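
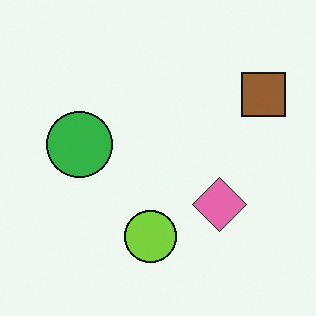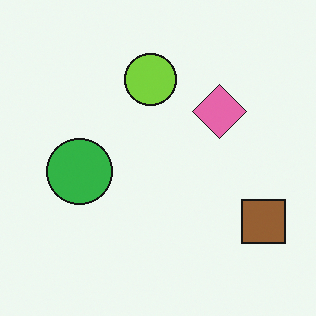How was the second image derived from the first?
Flipped vertically (top ↔ bottom).

The lime circle is in the bottom of the first image and the top of the second — shapes on opposite sides of the horizontal midline have swapped in a mirror flip.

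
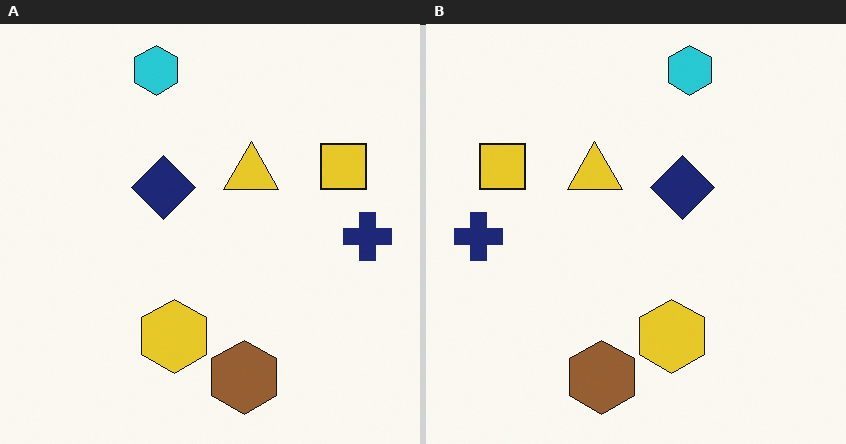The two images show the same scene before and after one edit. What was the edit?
Flipped horizontally (left ↔ right).

The navy cross is in the right of the left (A) image and the left of the right (B) — shapes on opposite sides of the vertical midline have swapped in a mirror flip.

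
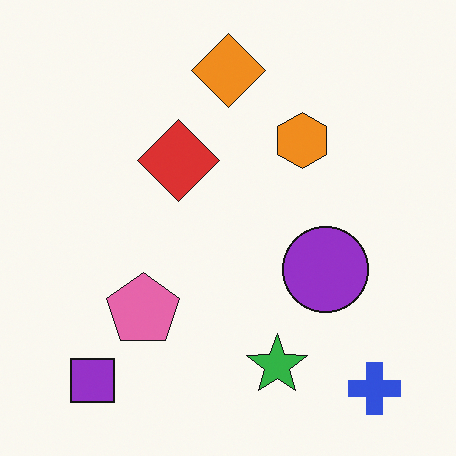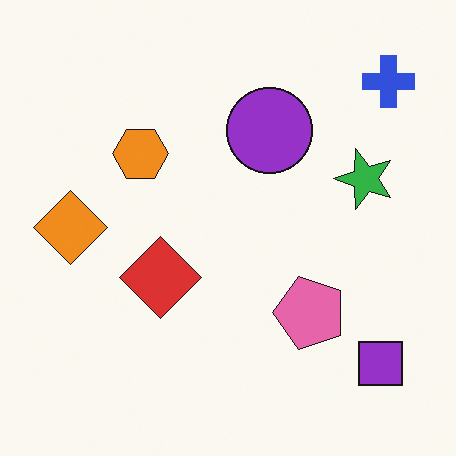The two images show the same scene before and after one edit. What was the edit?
The transformation is: rotated 90° counter-clockwise.

The blue cross sits in the bottom-right of the first image and the top-right of the second — consistent with a whole-image 90° counter-clockwise rotation.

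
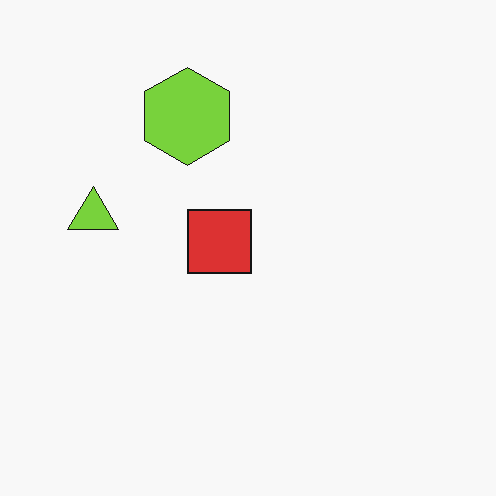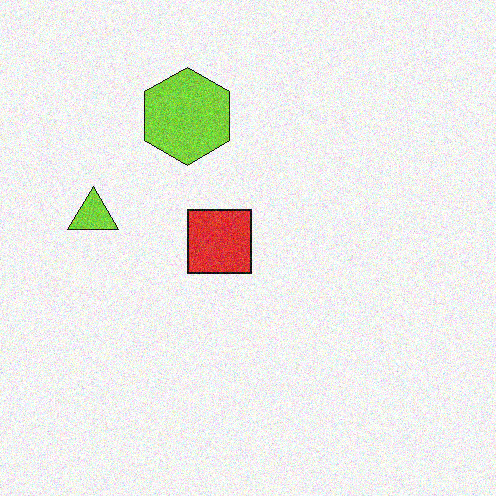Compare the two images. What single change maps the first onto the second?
The second image is the first degraded with visible gaussian noise.

Random speckle covers the whole image, including the flat background.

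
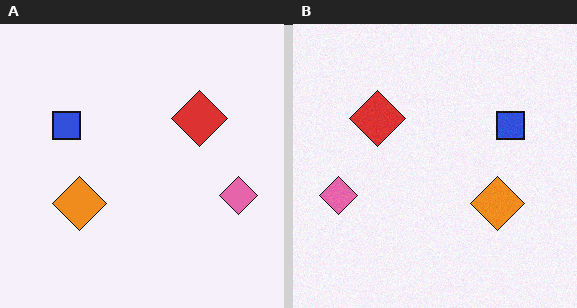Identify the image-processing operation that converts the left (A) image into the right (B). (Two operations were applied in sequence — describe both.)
The right (B) image is the left (A) flipped horizontally (left ↔ right), then degraded with subtle gaussian noise.

The pink diamond is in the right of the left (A) image and the left of the right (B) — shapes on opposite sides of the vertical midline have swapped in a mirror flip. Random speckle covers the whole image, including the flat background.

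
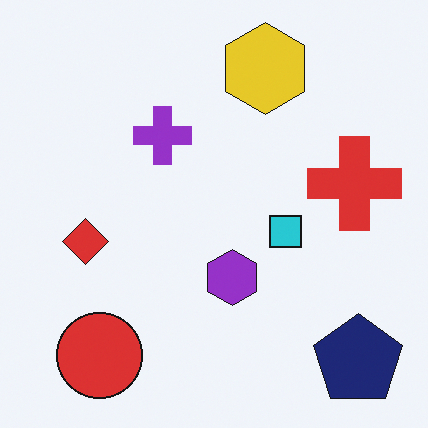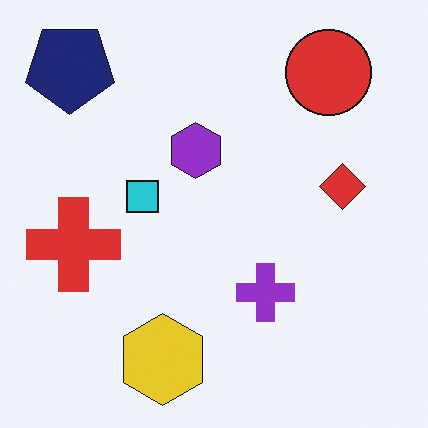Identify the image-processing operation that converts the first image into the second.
The image was rotated 180°.

The navy pentagon sits in the bottom-right of the first image and the top-left of the second — consistent with a whole-image 180° rotation.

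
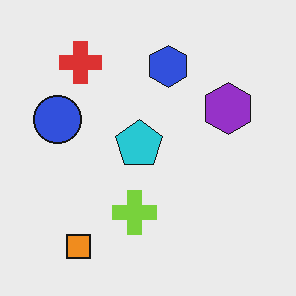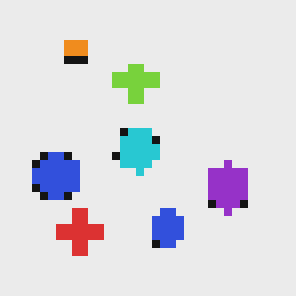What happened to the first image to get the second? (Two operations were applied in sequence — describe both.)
This is the original image flipped vertically (top ↔ bottom), then moderately pixelated.

The orange square is in the bottom-left of the first image and the top-left of the second — shapes on opposite sides of the horizontal midline have swapped in a mirror flip. Shapes are reduced to large square blocks; fine edges and outlines are lost — a downscale-then-upscale (mosaic) effect.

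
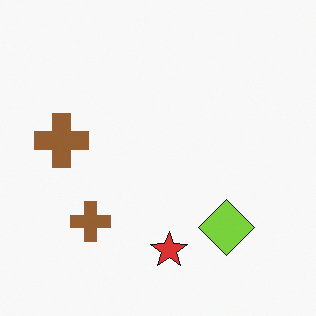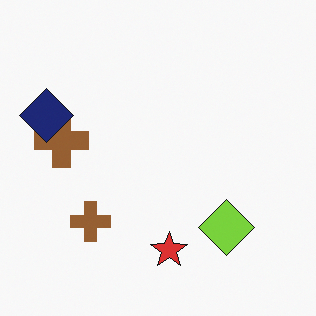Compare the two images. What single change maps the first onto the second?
The transformation is: overlaid with an additional navy diamond.

A navy diamond appears in the second image that is absent from the first.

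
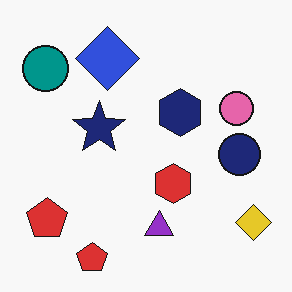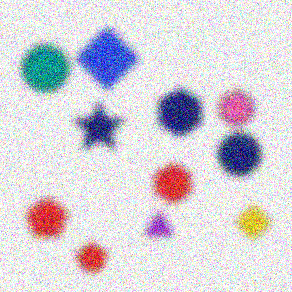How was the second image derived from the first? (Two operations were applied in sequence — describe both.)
The second image is the first moderately blurred, then degraded with strong gaussian noise.

Shape edges and outlines are uniformly softened across the whole image. Random speckle covers the whole image, including the flat background.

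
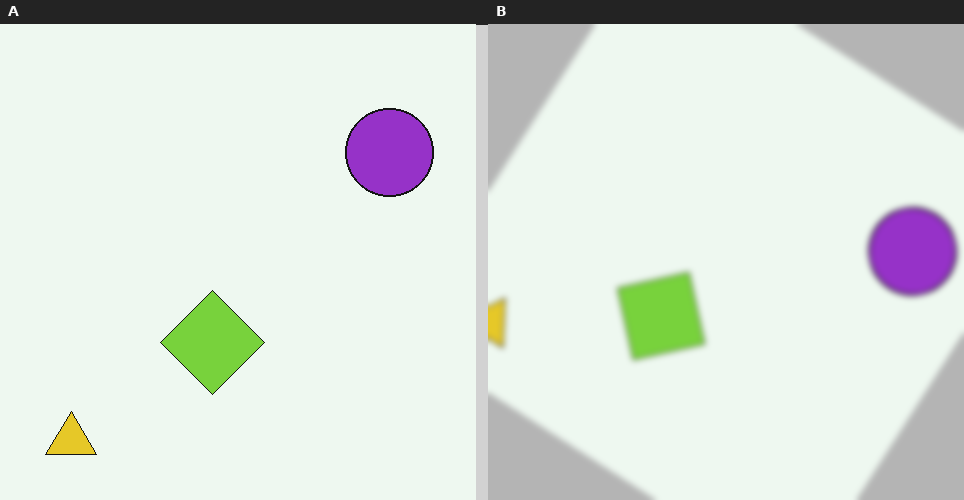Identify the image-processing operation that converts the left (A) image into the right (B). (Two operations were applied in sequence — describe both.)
This is the original image rotated clockwise by a large amount — several tens of degrees, then moderately blurred.

Every shape is tilted by the same angle and the image corners show triangular fill wedges — a whole-image rotation by a non-right angle. Shape edges and outlines are uniformly softened across the whole image.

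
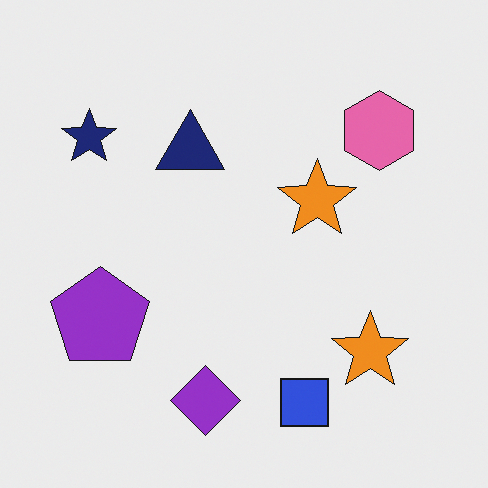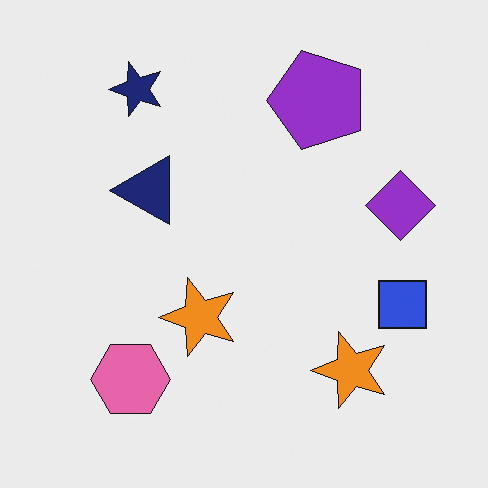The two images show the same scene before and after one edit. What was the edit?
Transposed (reflected across the top-left ↔ bottom-right diagonal).

Shapes have swapped their row and column positions — what was in the top-right is now in the bottom-left — a diagonal reflection.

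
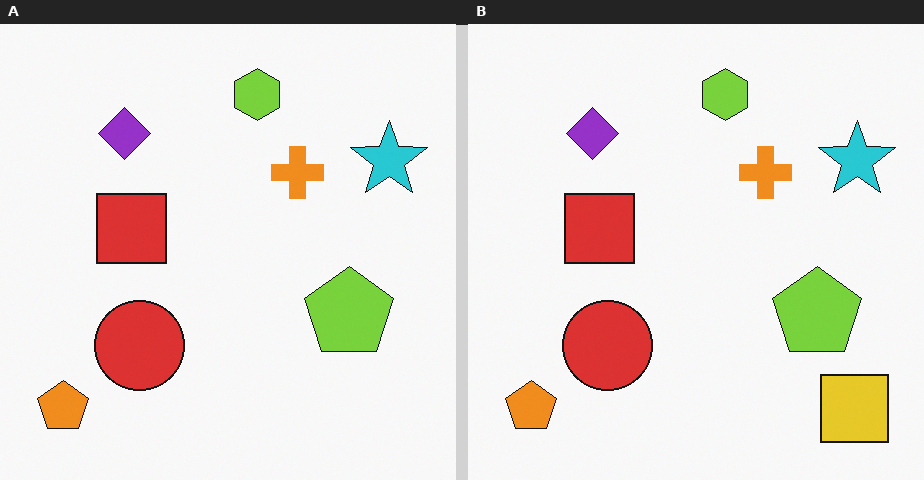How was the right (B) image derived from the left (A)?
Overlaid with an additional yellow square.

A yellow square appears in the right (B) image that is absent from the left (A).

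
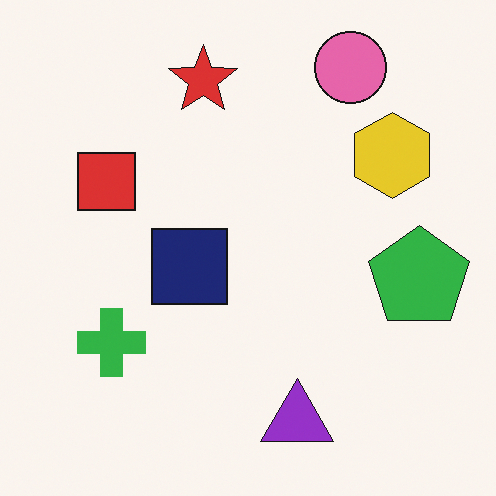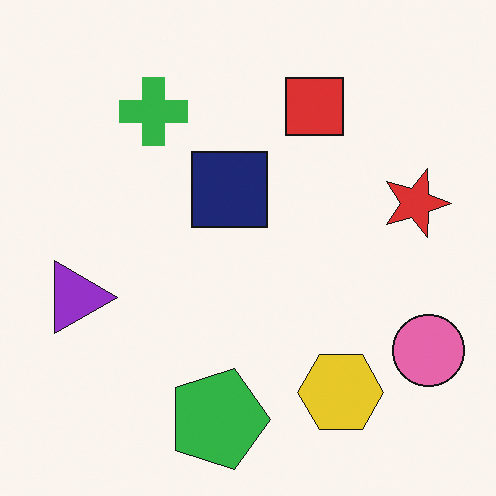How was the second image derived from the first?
The transformation is: rotated 90° clockwise.

The pink circle sits in the top-right of the first image and the bottom-right of the second — consistent with a whole-image 90° clockwise rotation.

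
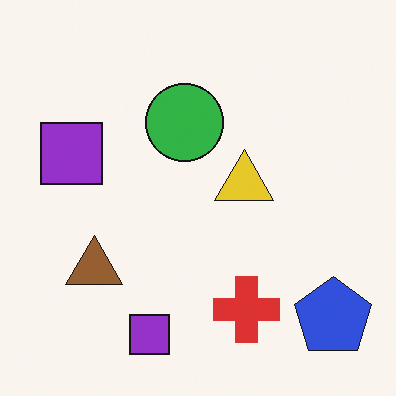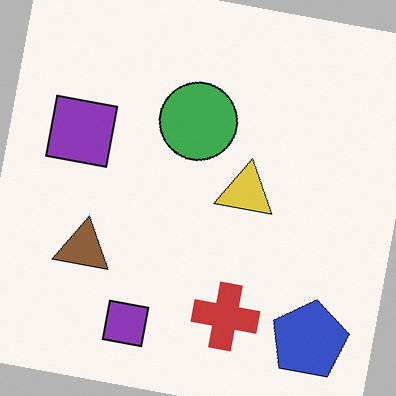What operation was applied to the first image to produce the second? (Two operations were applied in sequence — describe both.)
This is the original image slightly desaturated, then rotated clockwise by a small amount.

All colors are more muted and greyish — a global saturation change. Every shape is tilted by the same angle and the image corners show triangular fill wedges — a whole-image rotation by a non-right angle.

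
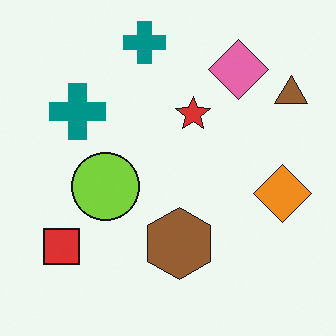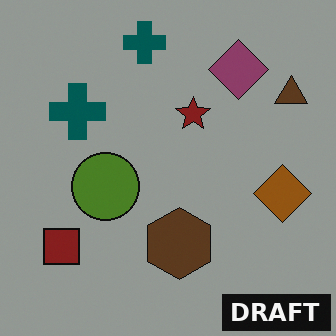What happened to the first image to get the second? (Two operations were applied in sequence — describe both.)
The transformation is: substantially darkened, then watermarked with the text "DRAFT" in the lower-right corner.

Every pixel — background and shapes alike — is uniformly darkened. A dark label reading "DRAFT" appears in the lower-right corner.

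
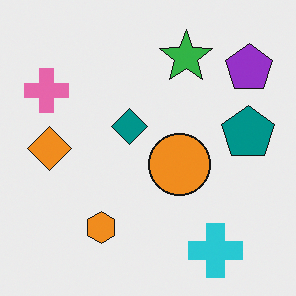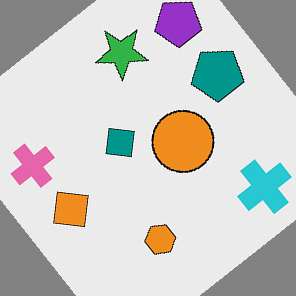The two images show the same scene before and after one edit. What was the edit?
It was rotated counter-clockwise by a large amount — several tens of degrees.

Every shape is tilted by the same angle and the image corners show triangular fill wedges — a whole-image rotation by a non-right angle.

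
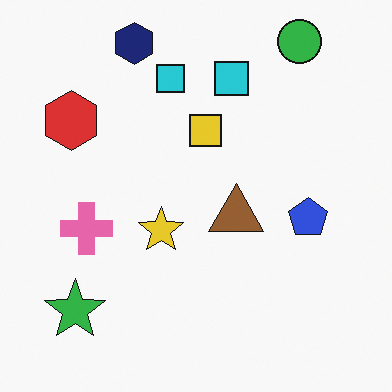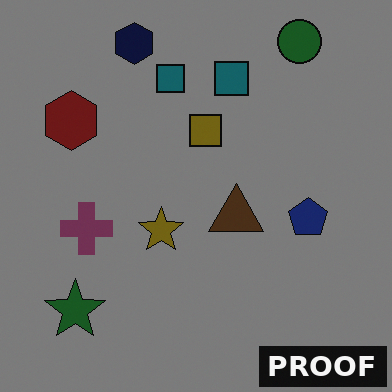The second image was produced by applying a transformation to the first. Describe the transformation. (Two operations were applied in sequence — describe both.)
It was substantially darkened, then watermarked with the text "PROOF" in the lower-right corner.

Every pixel — background and shapes alike — is uniformly darkened. A dark label reading "PROOF" appears in the lower-right corner.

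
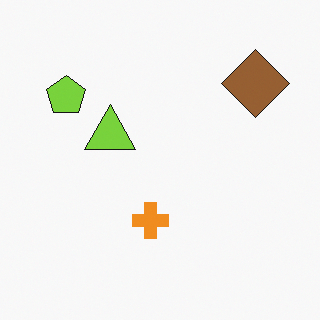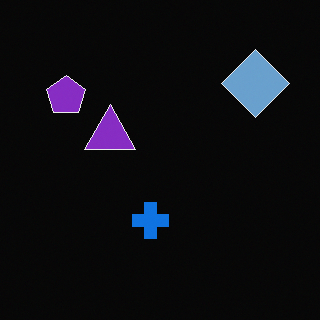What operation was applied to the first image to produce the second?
Color-inverted (negative).

The light background has become dark and every shape's color is its complement — a photographic negative.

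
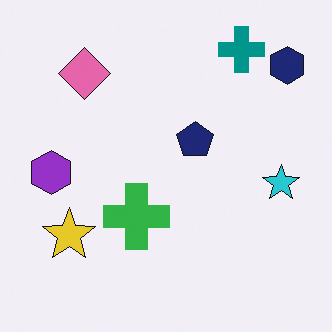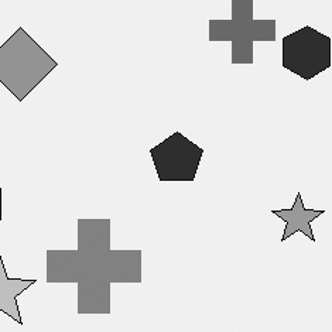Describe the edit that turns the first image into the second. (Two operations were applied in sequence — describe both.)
The second image is the first cropped to a modestly smaller region and rescaled, then converted to grayscale.

The visible shapes are larger and the field of view is narrower; shapes near the original edges may be partly or wholly outside the frame — a crop-and-rescale. All color is removed — every shape is now a shade of grey.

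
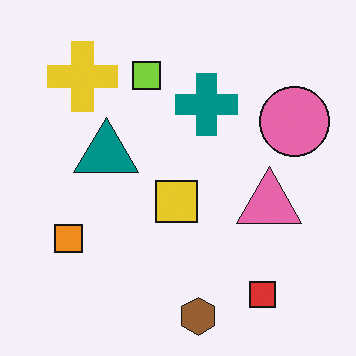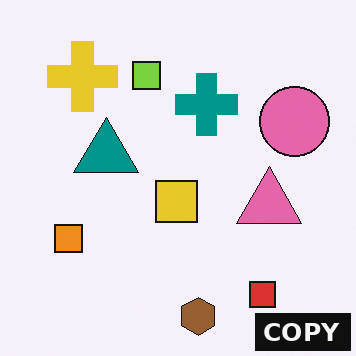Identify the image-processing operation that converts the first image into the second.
The second image is the first watermarked with the text "COPY" in the lower-right corner.

A dark label reading "COPY" appears in the lower-right corner.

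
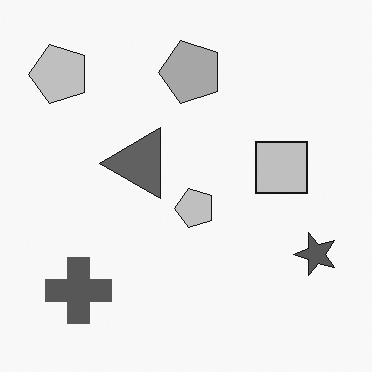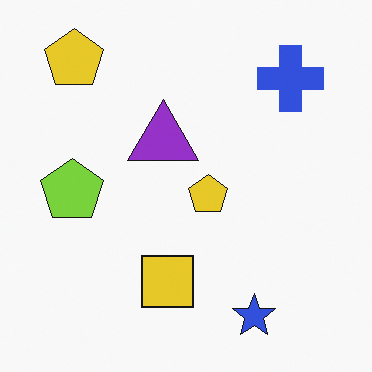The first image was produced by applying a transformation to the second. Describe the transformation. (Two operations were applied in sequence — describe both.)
Converted to grayscale, then transposed (reflected across the top-left ↔ bottom-right diagonal).

All color is removed — every shape is now a shade of grey. Shapes have swapped their row and column positions — what was in the top-right is now in the bottom-left — a diagonal reflection.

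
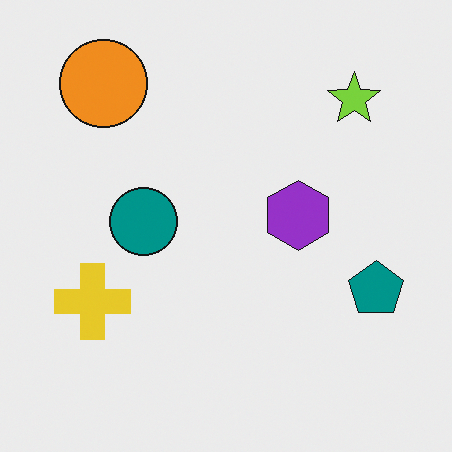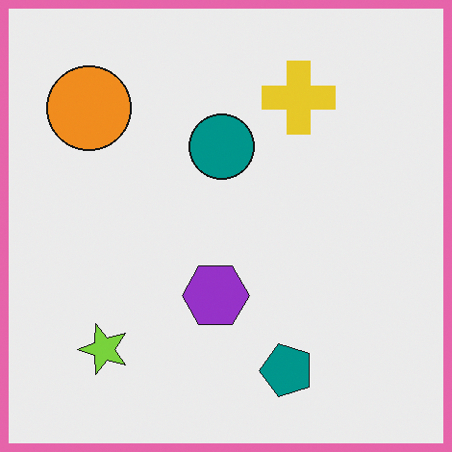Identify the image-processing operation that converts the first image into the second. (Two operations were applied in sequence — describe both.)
The transformation is: transposed (reflected across the top-left ↔ bottom-right diagonal), then framed with a pink border.

Shapes have swapped their row and column positions — what was in the top-right is now in the bottom-left — a diagonal reflection. A solid pink frame runs around the edge of the second image, with the content slightly shrunk inside it.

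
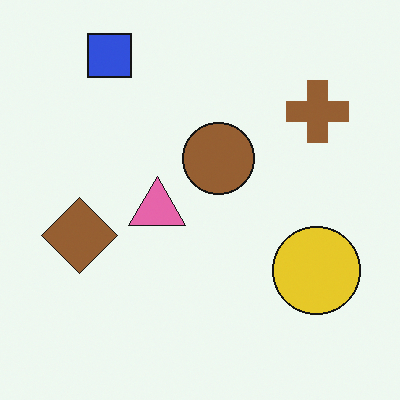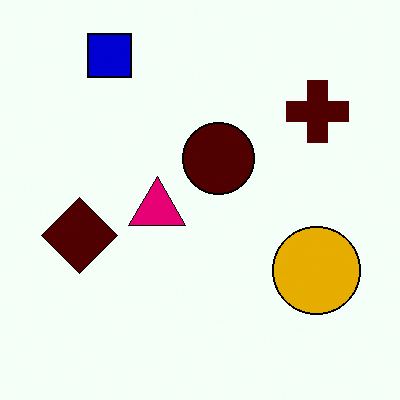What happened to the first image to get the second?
It was given much higher contrast.

Tones are pushed away from mid-grey across the whole image — a global contrast change.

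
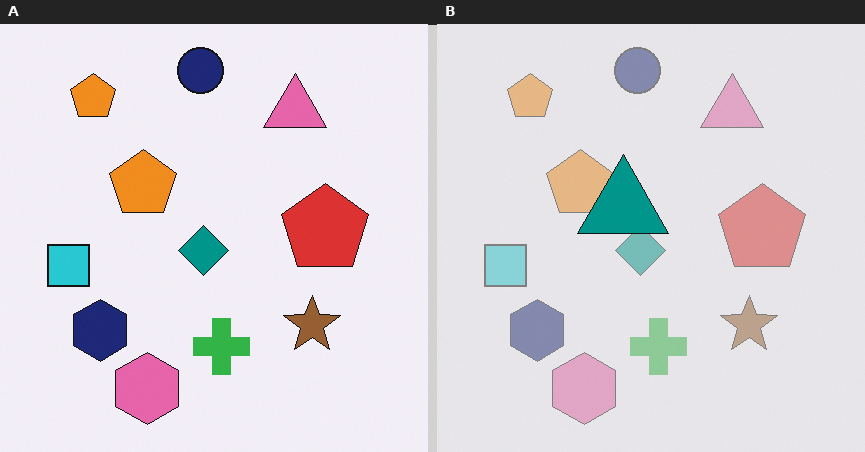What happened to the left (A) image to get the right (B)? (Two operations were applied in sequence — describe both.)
The transformation is: washed out (contrast reduced), then overlaid with an additional teal triangle.

Tones are pushed toward mid-grey across the whole image — a global contrast change. A teal triangle appears in the right (B) image that is absent from the left (A).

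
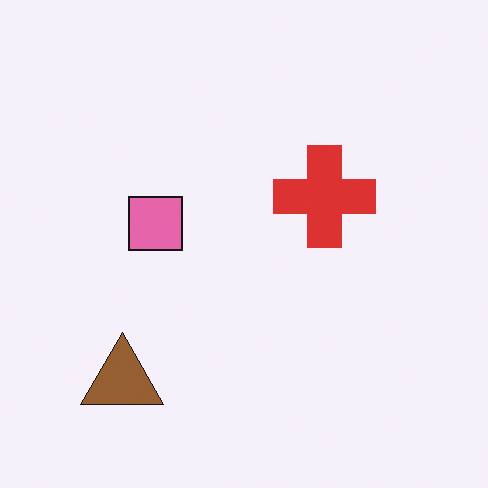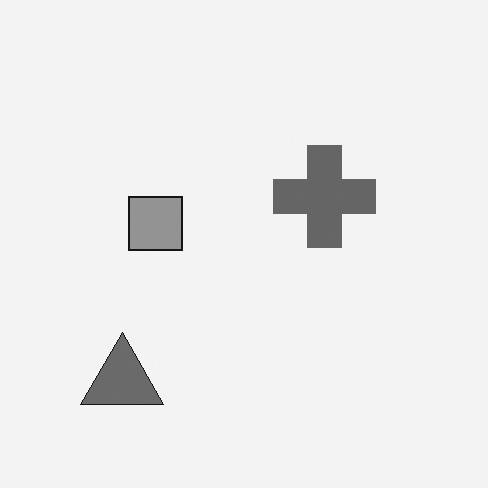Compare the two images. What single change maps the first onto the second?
This is the original image converted to grayscale.

All color is removed — every shape is now a shade of grey.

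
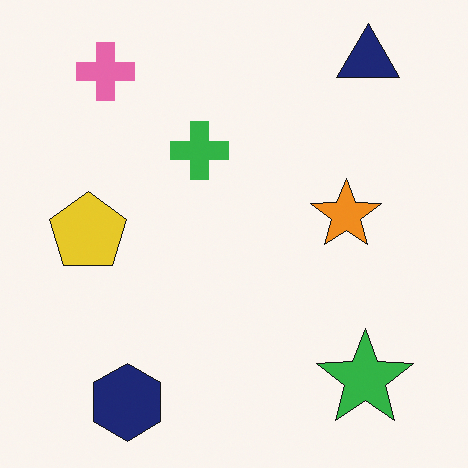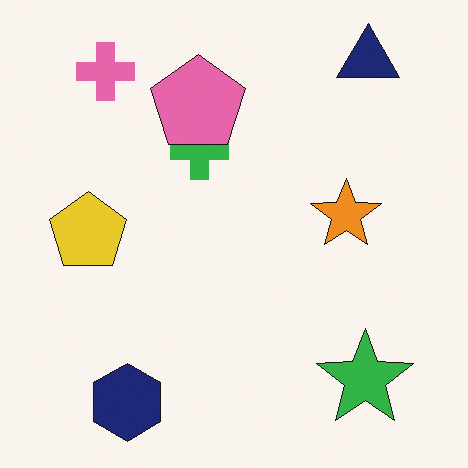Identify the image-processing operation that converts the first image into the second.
The second image is the first overlaid with an additional pink pentagon.

A pink pentagon appears in the second image that is absent from the first.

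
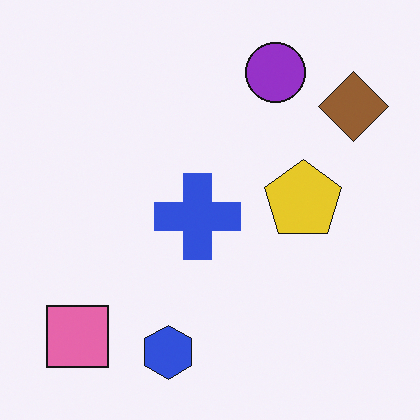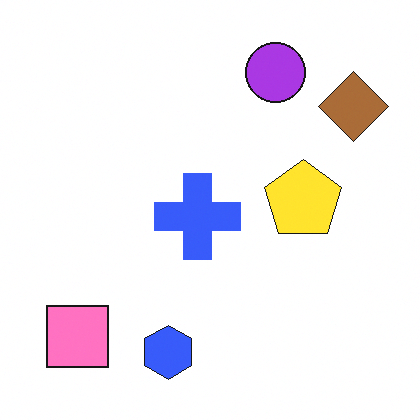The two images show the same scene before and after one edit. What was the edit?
The image was brightened a little.

Every pixel — background and shapes alike — is uniformly brightened.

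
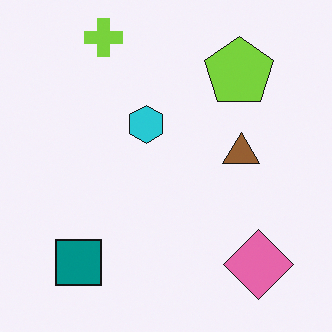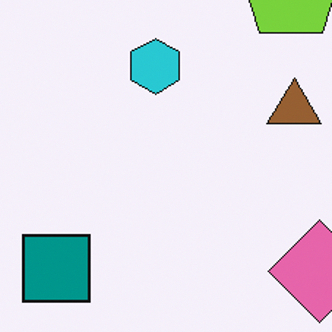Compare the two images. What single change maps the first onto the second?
This is the original image cropped slightly and scaled back up.

The visible shapes are larger and the field of view is narrower; shapes near the original edges may be partly or wholly outside the frame — a crop-and-rescale.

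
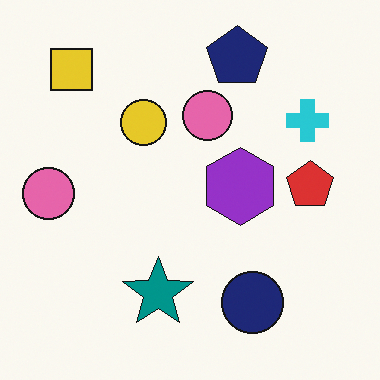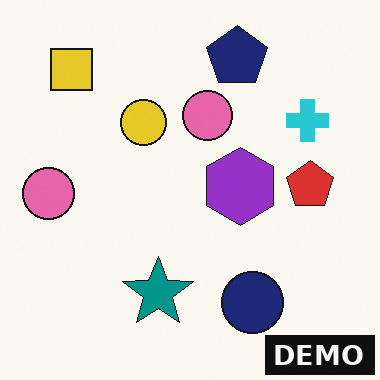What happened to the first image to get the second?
This is the original image watermarked with the text "DEMO" in the lower-right corner.

A dark label reading "DEMO" appears in the lower-right corner.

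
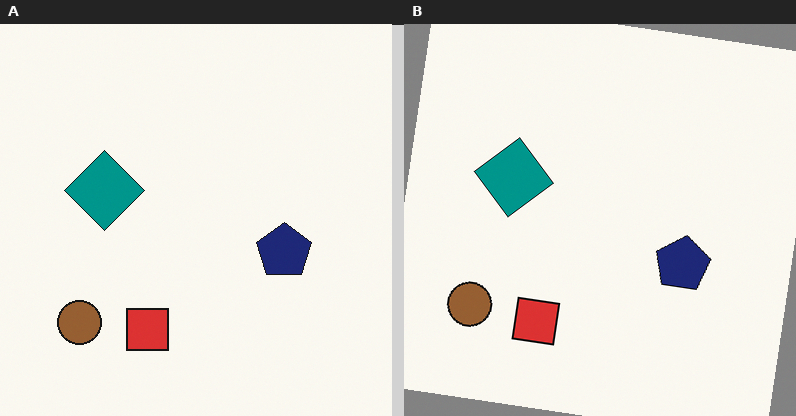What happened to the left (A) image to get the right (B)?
The transformation is: rotated clockwise by a small amount.

Every shape is tilted by the same angle and the image corners show triangular fill wedges — a whole-image rotation by a non-right angle.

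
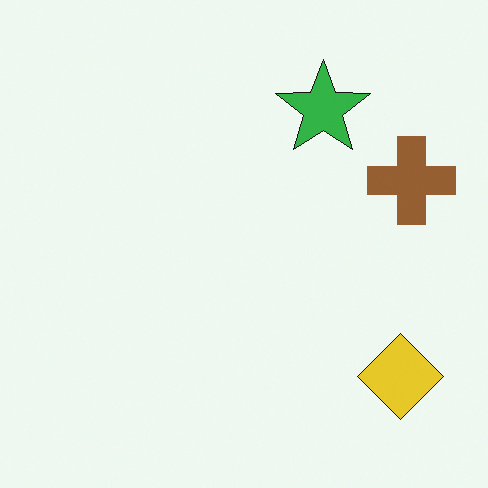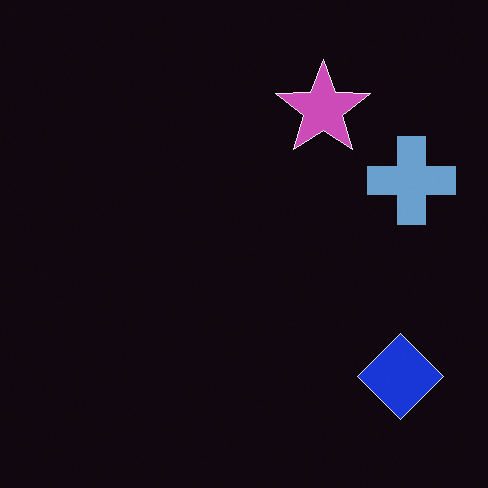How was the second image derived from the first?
This is the original image color-inverted (negative).

The light background has become dark and every shape's color is its complement — a photographic negative.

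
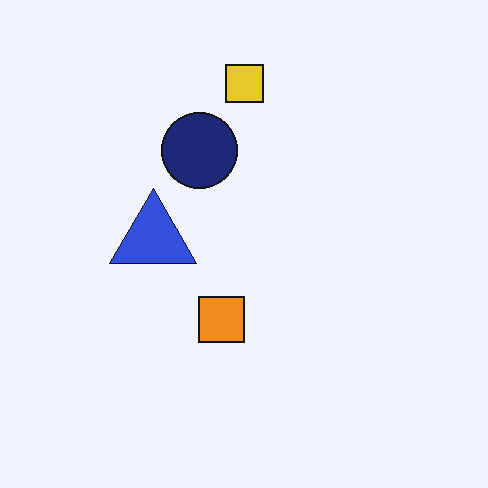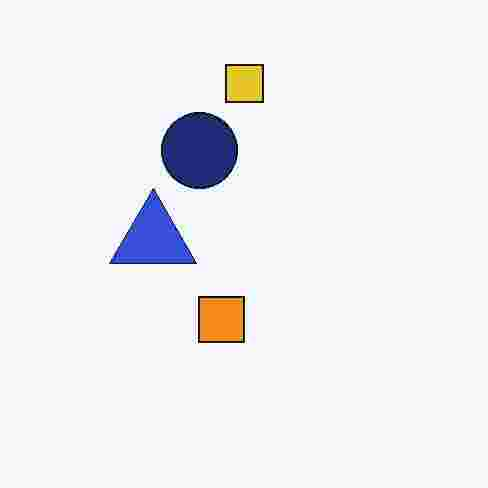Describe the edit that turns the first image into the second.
This is the original image degraded with heavy JPEG compression.

Blocky 8×8 compression artifacts appear around shape edges and the flat background shows ringing — characteristic JPEG degradation.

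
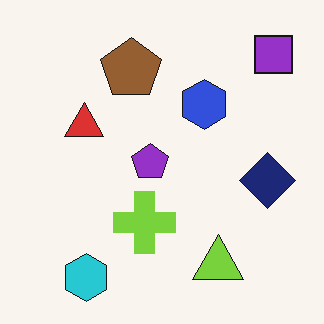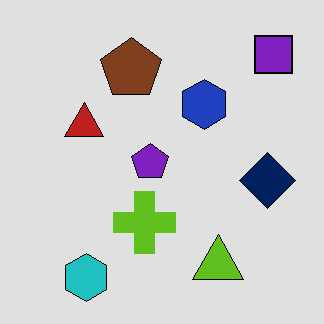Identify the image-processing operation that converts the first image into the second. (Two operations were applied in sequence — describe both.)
This is the original image posterized to a reduced palette, then JPEG-compressed with visible artifacts.

Each flat color has snapped to a coarser quantized level — most visibly, the near-white background has dropped to a flat grey. Blocky 8×8 compression artifacts appear around shape edges and the flat background shows ringing — characteristic JPEG degradation.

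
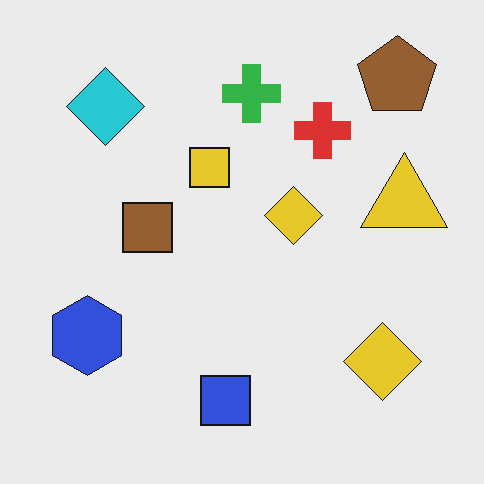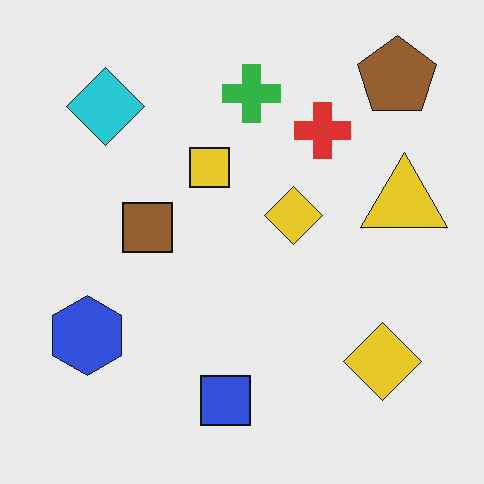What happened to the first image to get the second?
The second image is the first given moderate JPEG compression.

Blocky 8×8 compression artifacts appear around shape edges and the flat background shows ringing — characteristic JPEG degradation.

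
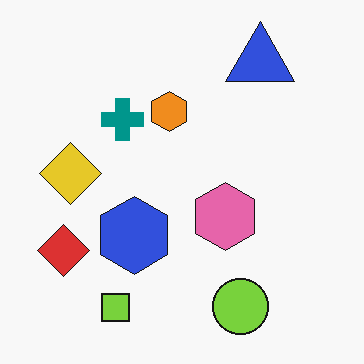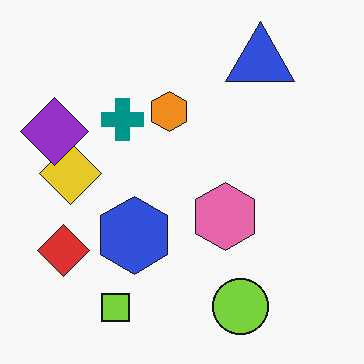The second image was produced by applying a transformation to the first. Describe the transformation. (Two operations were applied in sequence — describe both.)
It was given moderate JPEG compression, then overlaid with an additional purple diamond.

Blocky 8×8 compression artifacts appear around shape edges and the flat background shows ringing — characteristic JPEG degradation. A purple diamond appears in the second image that is absent from the first.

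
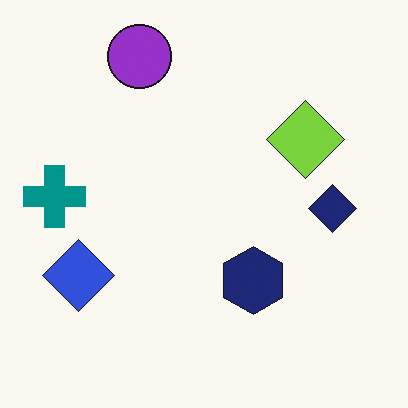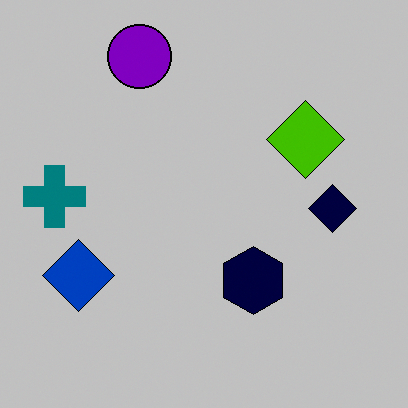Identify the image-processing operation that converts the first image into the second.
The image was heavily posterized to just a handful of flat colors.

Each flat color has snapped to a coarser quantized level — most visibly, the near-white background has dropped to a flat grey.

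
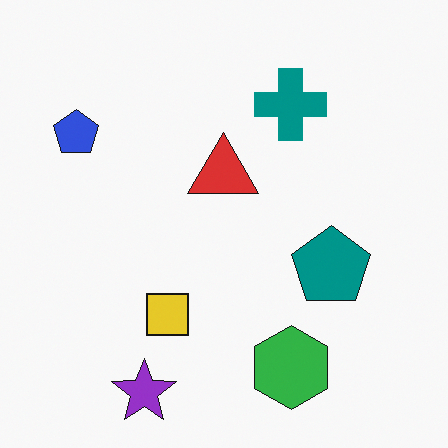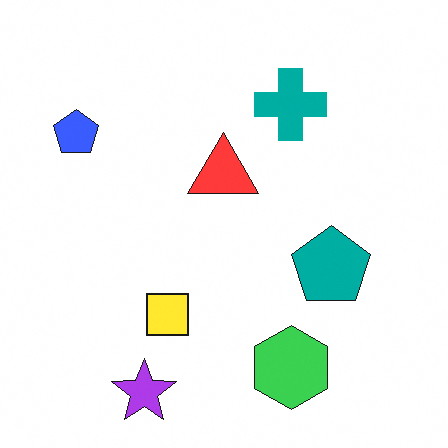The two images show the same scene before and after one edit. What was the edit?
The second image is the first brightened a little.

Every pixel — background and shapes alike — is uniformly brightened.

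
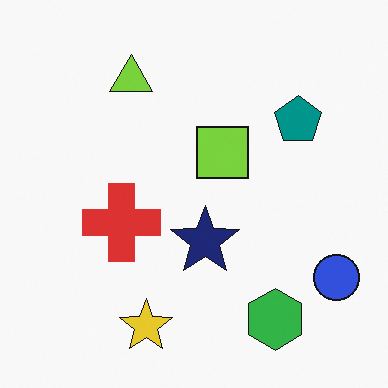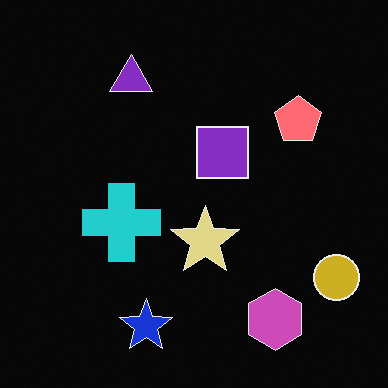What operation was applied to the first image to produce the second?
The second image is the first color-inverted (negative).

The light background has become dark and every shape's color is its complement — a photographic negative.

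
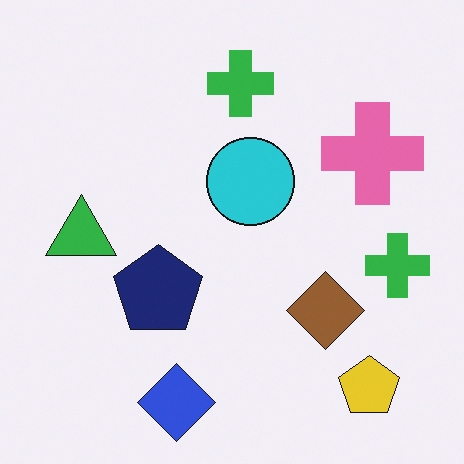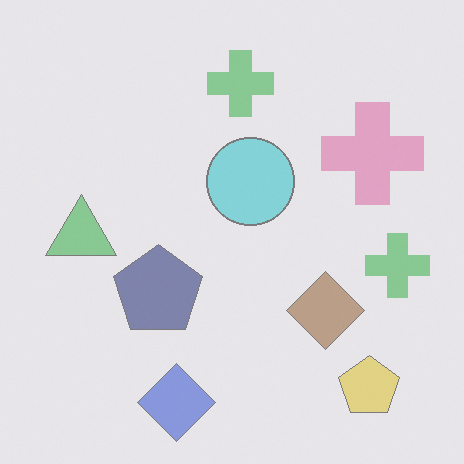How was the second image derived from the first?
It was washed out (contrast reduced).

Tones are pushed toward mid-grey across the whole image — a global contrast change.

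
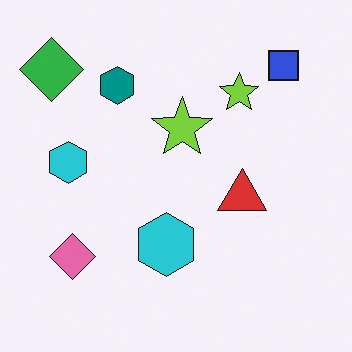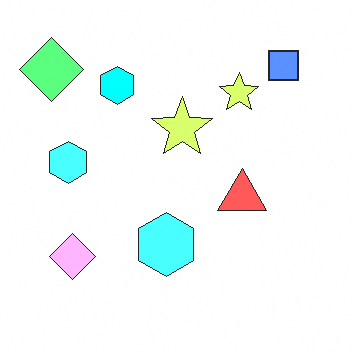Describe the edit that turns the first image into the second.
The second image is the first substantially brightened.

Every pixel — background and shapes alike — is uniformly brightened.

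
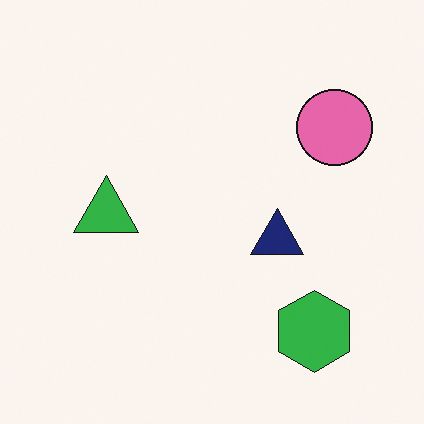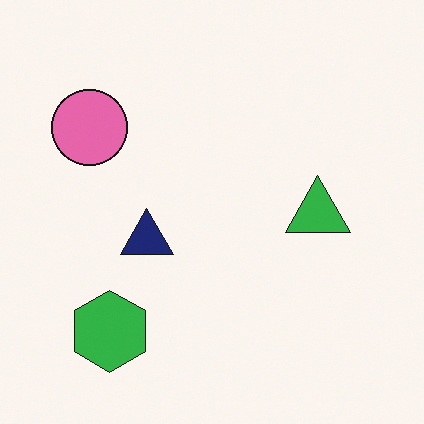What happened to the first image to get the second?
It was flipped horizontally (left ↔ right).

The pink circle is in the top-right of the first image and the top-left of the second — shapes on opposite sides of the vertical midline have swapped in a mirror flip.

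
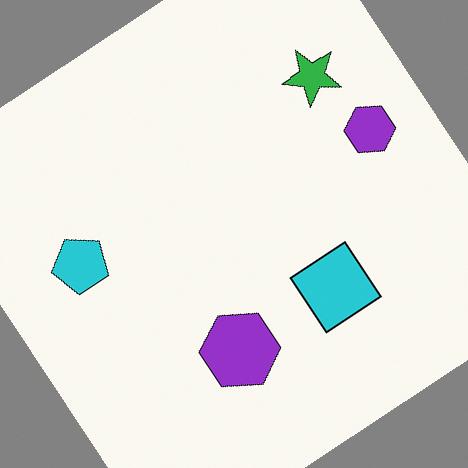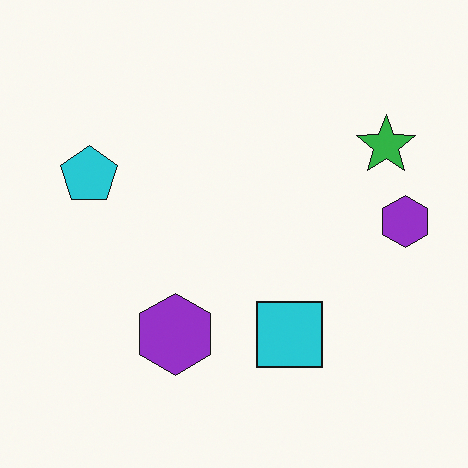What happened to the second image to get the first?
This is the original image rotated counter-clockwise by a large amount — several tens of degrees.

Every shape is tilted by the same angle and the image corners show triangular fill wedges — a whole-image rotation by a non-right angle.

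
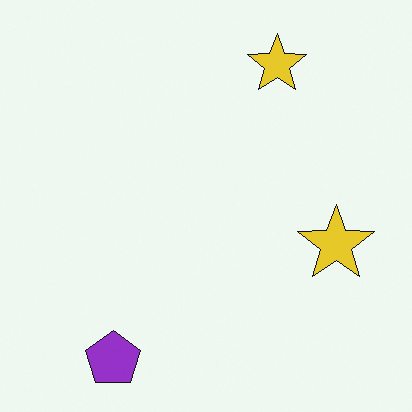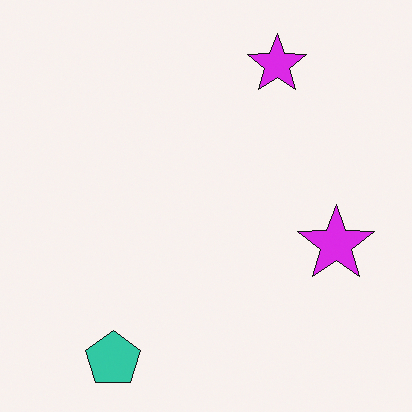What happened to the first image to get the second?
The second image is the first hue-shifted by a large amount.

Every shape's color has rotated by the same amount around the hue wheel — a uniform hue shift.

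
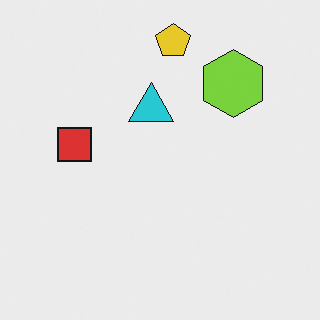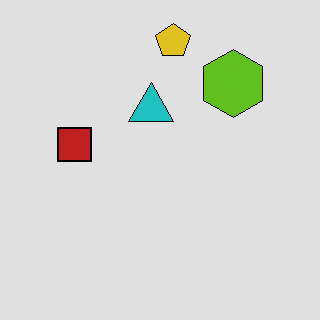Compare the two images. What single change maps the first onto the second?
Moderately posterized.

Each flat color has snapped to a coarser quantized level — most visibly, the near-white background has dropped to a flat grey.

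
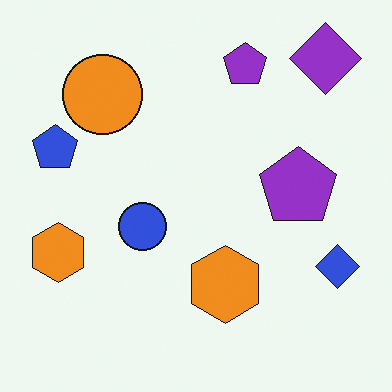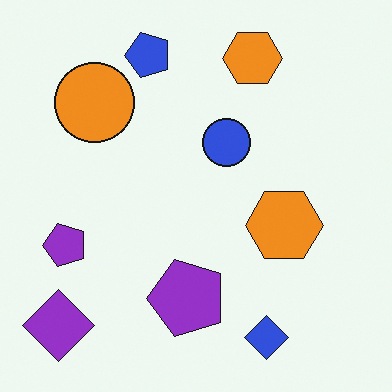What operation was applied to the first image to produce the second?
The image was transposed (reflected across the top-left ↔ bottom-right diagonal).

Shapes have swapped their row and column positions — what was in the top-right is now in the bottom-left — a diagonal reflection.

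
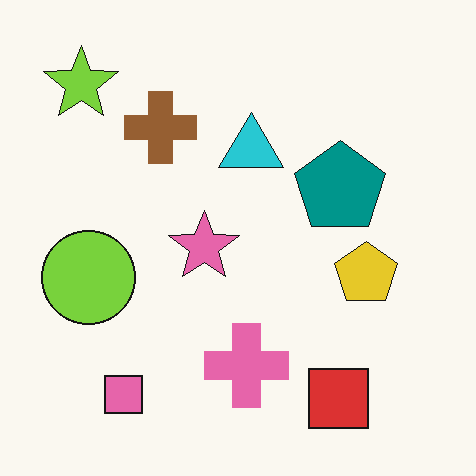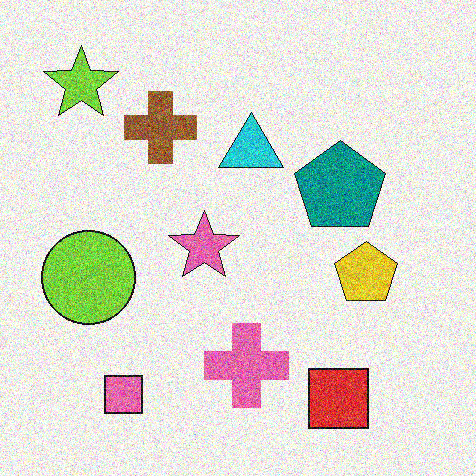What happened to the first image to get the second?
The image was degraded with heavy additive noise.

Random speckle covers the whole image, including the flat background.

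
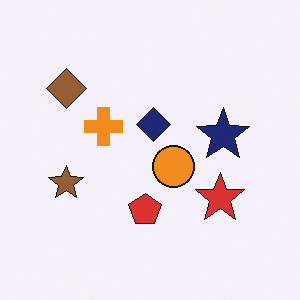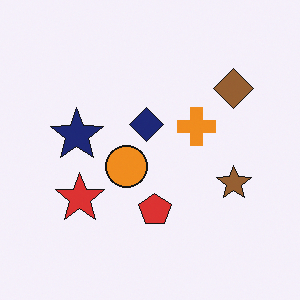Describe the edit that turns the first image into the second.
It was flipped horizontally (left ↔ right).

The brown star is in the left of the first image and the right of the second — shapes on opposite sides of the vertical midline have swapped in a mirror flip.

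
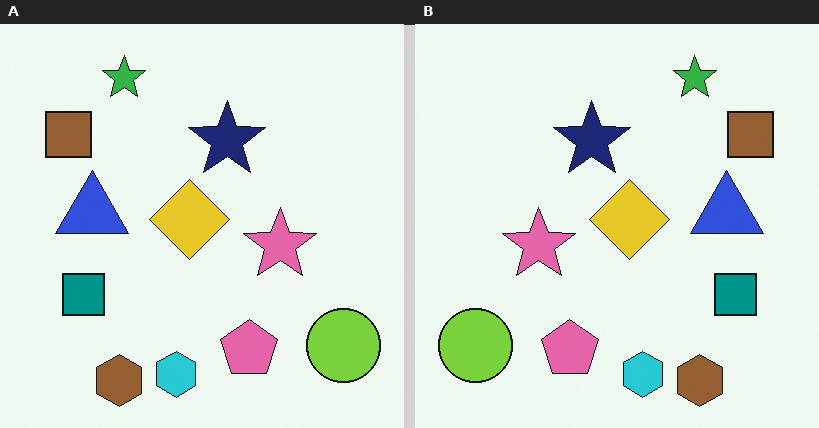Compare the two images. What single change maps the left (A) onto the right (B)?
The transformation is: flipped horizontally (left ↔ right).

The lime circle is in the bottom-right of the left (A) image and the bottom-left of the right (B) — shapes on opposite sides of the vertical midline have swapped in a mirror flip.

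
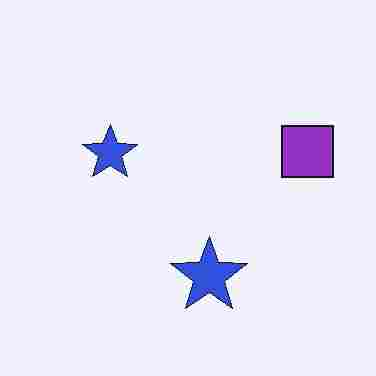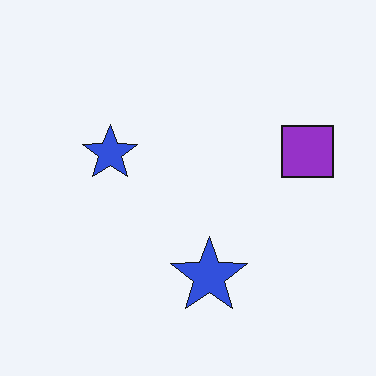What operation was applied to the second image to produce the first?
The first image is the second degraded with heavy JPEG compression.

Blocky 8×8 compression artifacts appear around shape edges and the flat background shows ringing — characteristic JPEG degradation.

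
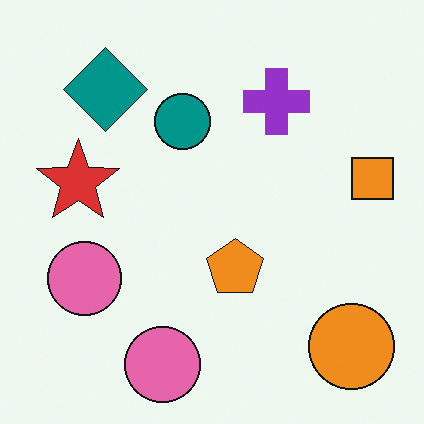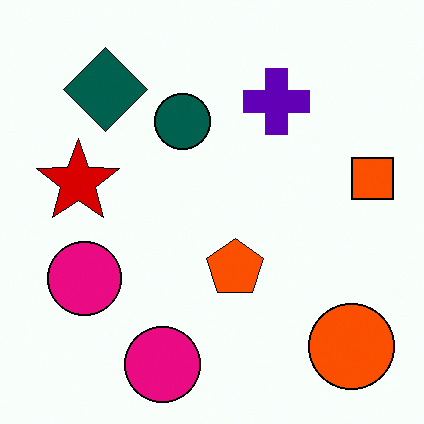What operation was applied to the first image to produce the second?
It was given much higher contrast.

Tones are pushed away from mid-grey across the whole image — a global contrast change.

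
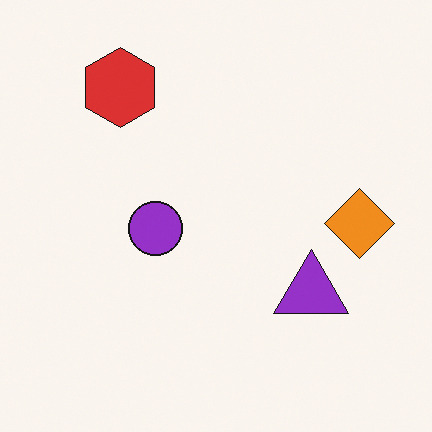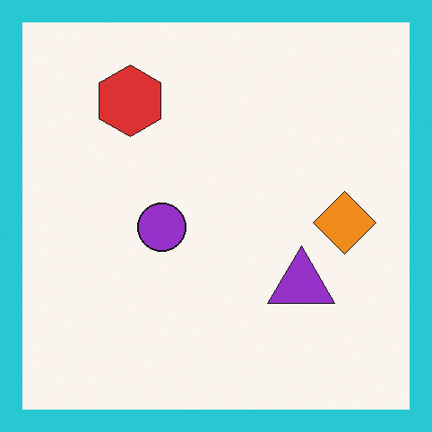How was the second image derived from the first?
The second image is the first framed with a cyan border.

A solid cyan frame runs around the edge of the second image, with the content slightly shrunk inside it.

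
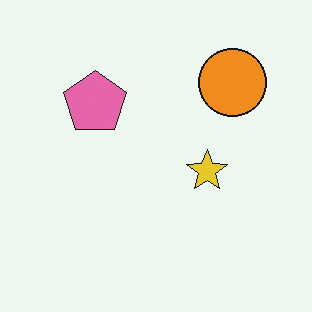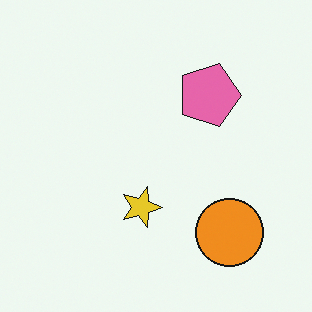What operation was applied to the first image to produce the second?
The image was rotated 90° clockwise.

The orange circle sits in the top-right of the first image and the bottom-right of the second — consistent with a whole-image 90° clockwise rotation.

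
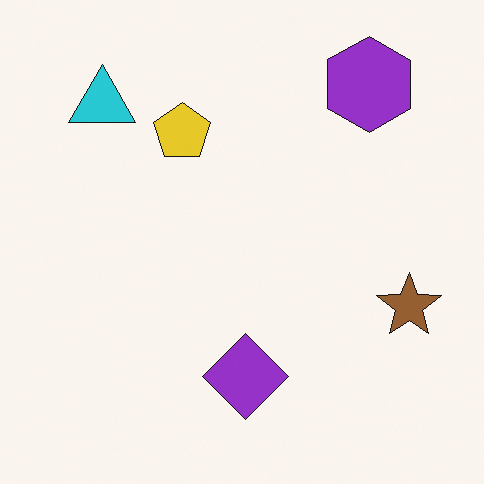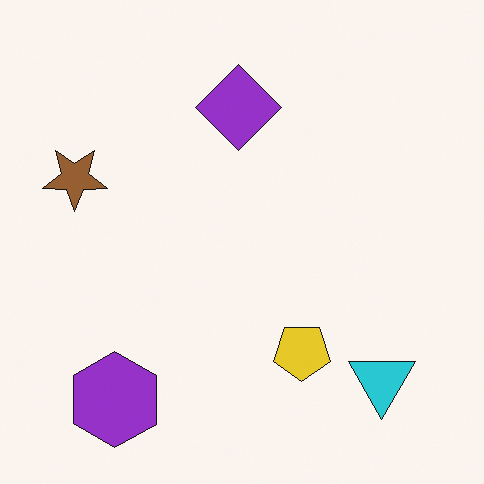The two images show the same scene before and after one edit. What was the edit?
The transformation is: rotated 180°.

The purple hexagon sits in the top-right of the first image and the bottom-left of the second — consistent with a whole-image 180° rotation.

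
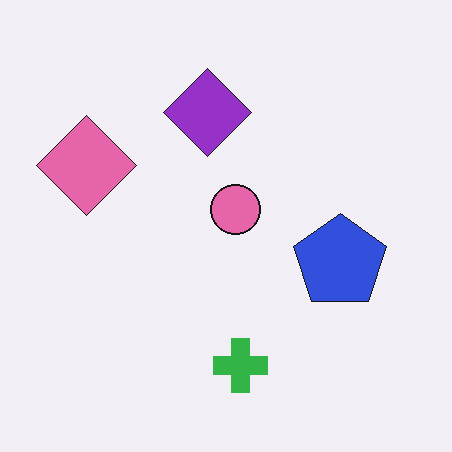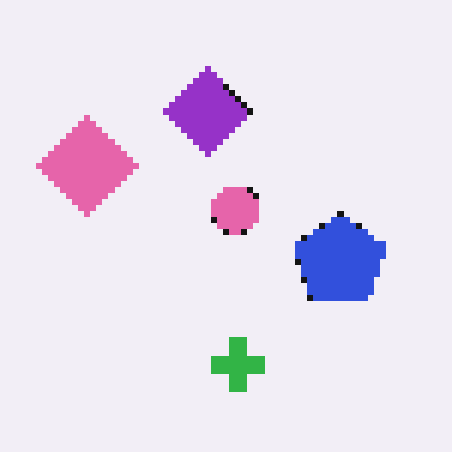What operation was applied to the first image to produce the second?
It was pixelated into visible square blocks.

Shapes are reduced to large square blocks; fine edges and outlines are lost — a downscale-then-upscale (mosaic) effect.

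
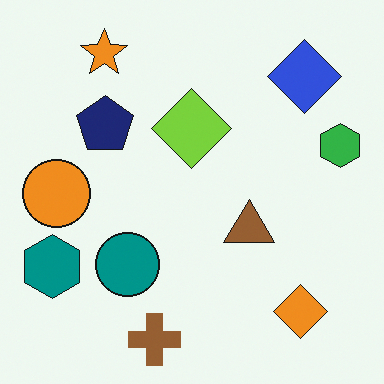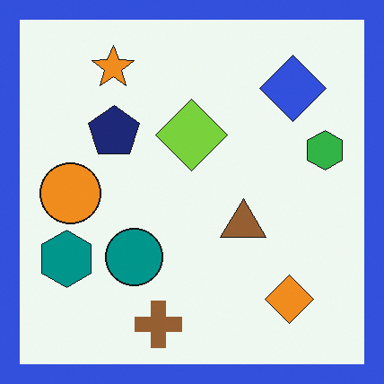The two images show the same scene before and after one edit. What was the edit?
The transformation is: framed with a blue border.

A solid blue frame runs around the edge of the second image, with the content slightly shrunk inside it.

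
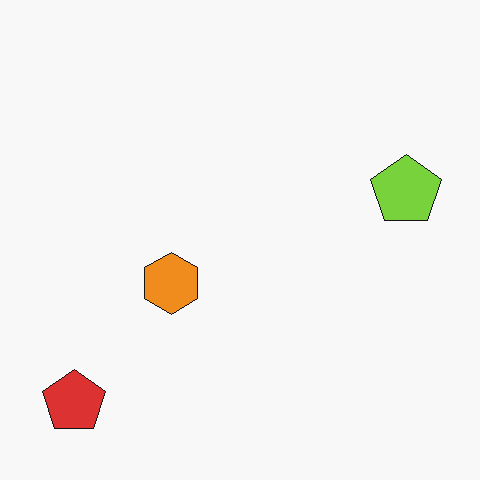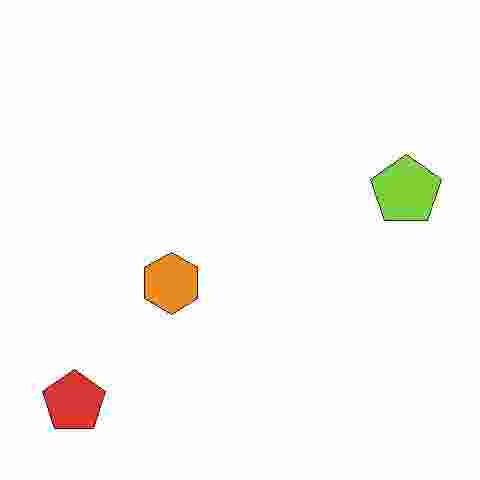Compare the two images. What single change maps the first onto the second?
The transformation is: heavily JPEG-compressed with obvious blocking artifacts.

Blocky 8×8 compression artifacts appear around shape edges and the flat background shows ringing — characteristic JPEG degradation.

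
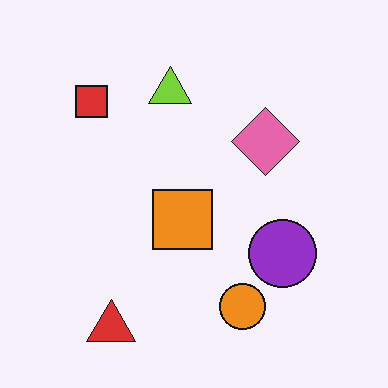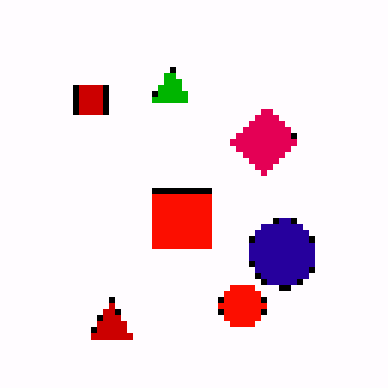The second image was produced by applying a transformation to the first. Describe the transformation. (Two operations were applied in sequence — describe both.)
Given much higher contrast, then moderately pixelated.

Tones are pushed away from mid-grey across the whole image — a global contrast change. Shapes are reduced to large square blocks; fine edges and outlines are lost — a downscale-then-upscale (mosaic) effect.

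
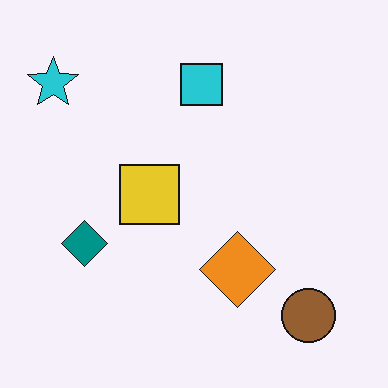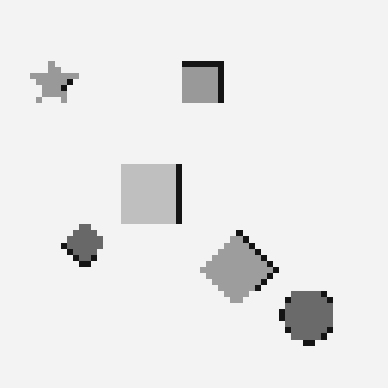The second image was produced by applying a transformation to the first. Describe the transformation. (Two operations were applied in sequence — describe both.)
Converted to grayscale, then moderately pixelated.

All color is removed — every shape is now a shade of grey. Shapes are reduced to large square blocks; fine edges and outlines are lost — a downscale-then-upscale (mosaic) effect.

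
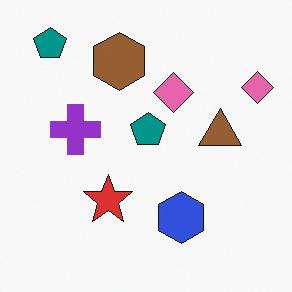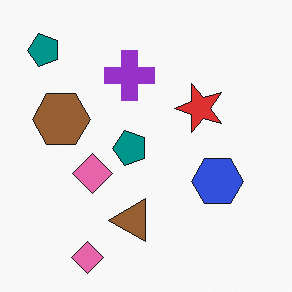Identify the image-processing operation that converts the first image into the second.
The second image is the first transposed (reflected across the top-left ↔ bottom-right diagonal).

Shapes have swapped their row and column positions — what was in the top-right is now in the bottom-left — a diagonal reflection.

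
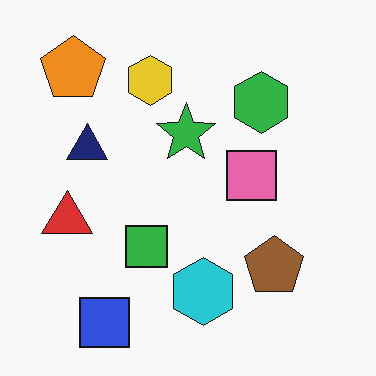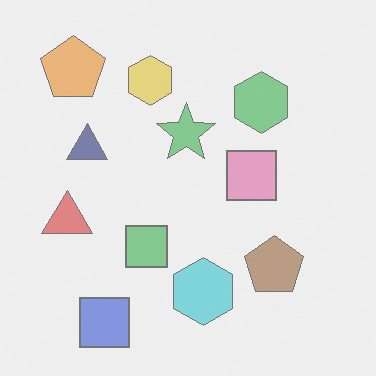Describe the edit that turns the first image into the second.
The image was given much lower contrast.

Tones are pushed toward mid-grey across the whole image — a global contrast change.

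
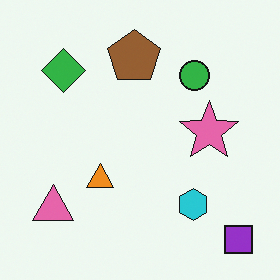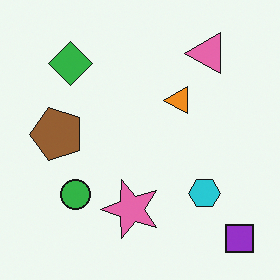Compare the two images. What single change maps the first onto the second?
Transposed (reflected across the top-left ↔ bottom-right diagonal).

Shapes have swapped their row and column positions — what was in the top-right is now in the bottom-left — a diagonal reflection.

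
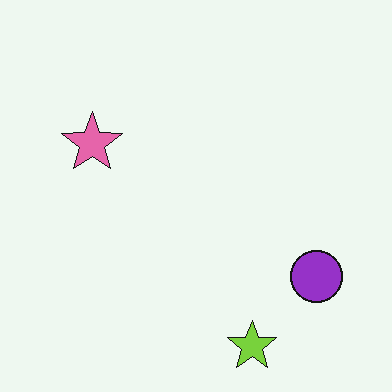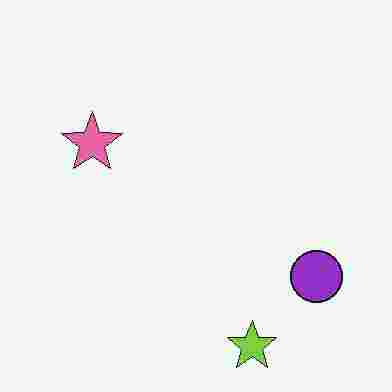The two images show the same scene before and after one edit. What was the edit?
The image was heavily JPEG-compressed with obvious blocking artifacts.

Blocky 8×8 compression artifacts appear around shape edges and the flat background shows ringing — characteristic JPEG degradation.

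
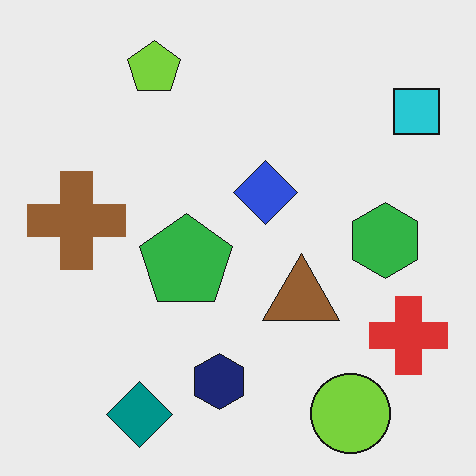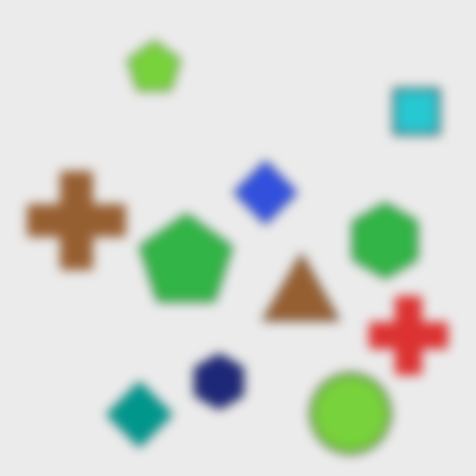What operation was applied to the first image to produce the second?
It was strongly gaussian-blurred.

Shape edges and outlines are uniformly softened across the whole image.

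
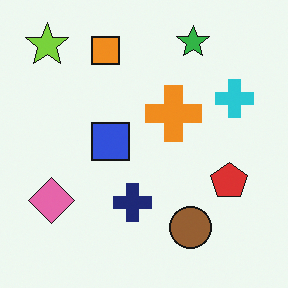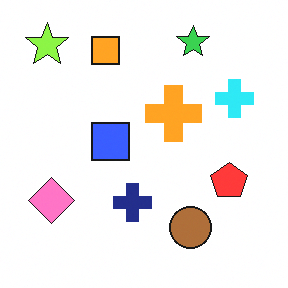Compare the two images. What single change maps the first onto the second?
This is the original image slightly brightened.

Every pixel — background and shapes alike — is uniformly brightened.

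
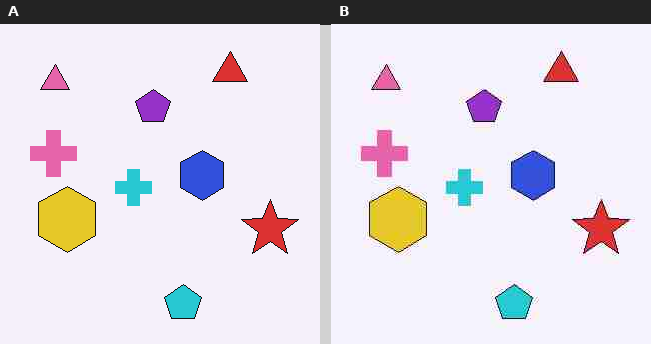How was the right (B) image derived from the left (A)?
This is the original image degraded with heavy JPEG compression.

Blocky 8×8 compression artifacts appear around shape edges and the flat background shows ringing — characteristic JPEG degradation.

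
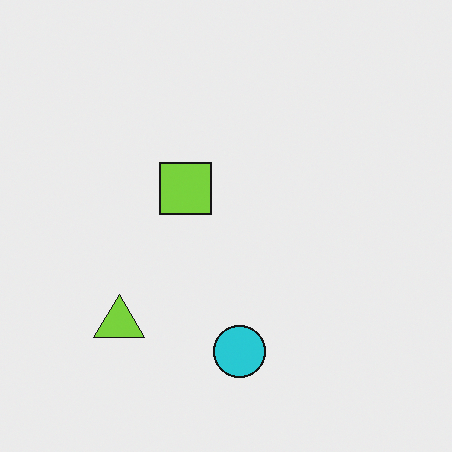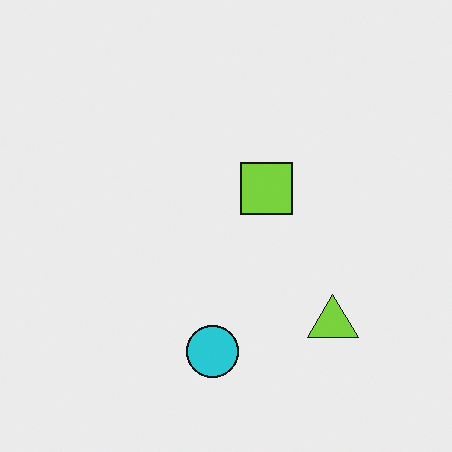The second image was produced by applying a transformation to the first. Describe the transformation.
This is the original image flipped horizontally (left ↔ right).

The lime triangle is in the bottom-left of the first image and the bottom-right of the second — shapes on opposite sides of the vertical midline have swapped in a mirror flip.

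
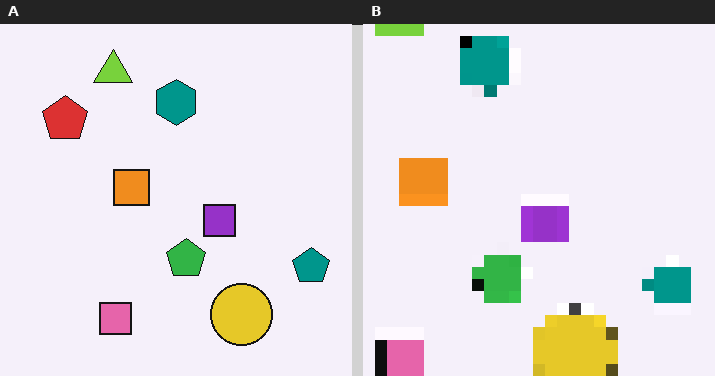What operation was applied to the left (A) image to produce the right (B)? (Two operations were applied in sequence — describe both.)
The image was cropped slightly and scaled back up, then coarsely pixelated.

The visible shapes are larger and the field of view is narrower; shapes near the original edges may be partly or wholly outside the frame — a crop-and-rescale. Shapes are reduced to large square blocks; fine edges and outlines are lost — a downscale-then-upscale (mosaic) effect.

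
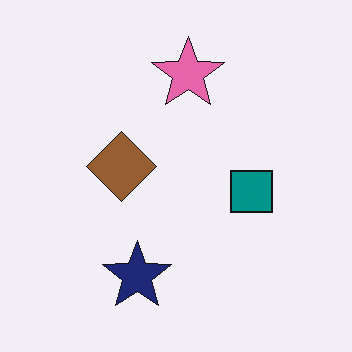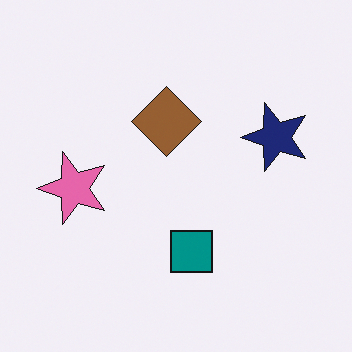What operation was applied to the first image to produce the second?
This is the original image transposed (reflected across the top-left ↔ bottom-right diagonal).

Shapes have swapped their row and column positions — what was in the top-right is now in the bottom-left — a diagonal reflection.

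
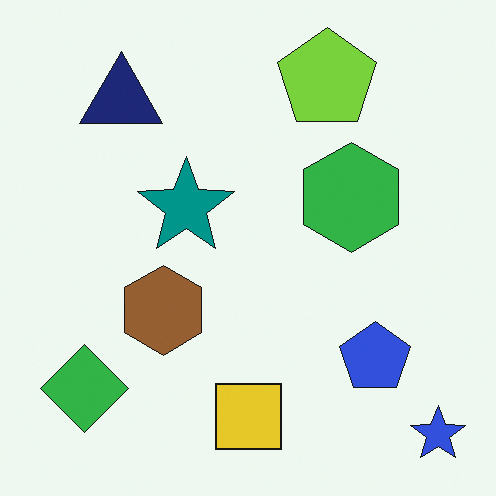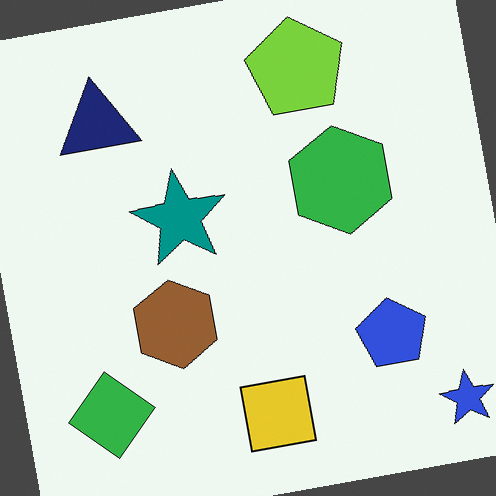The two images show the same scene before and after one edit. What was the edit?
It was rotated counter-clockwise by a few degrees.

Every shape is tilted by the same angle and the image corners show triangular fill wedges — a whole-image rotation by a non-right angle.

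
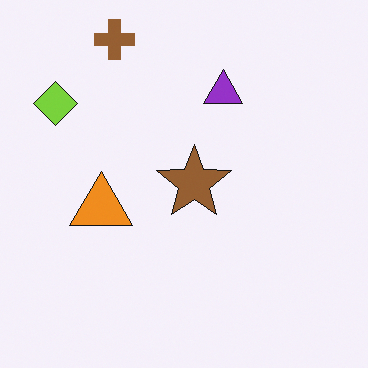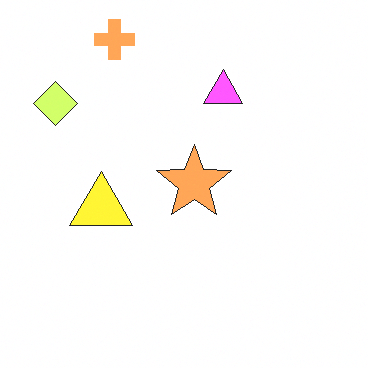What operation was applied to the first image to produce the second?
The second image is the first substantially brightened.

Every pixel — background and shapes alike — is uniformly brightened.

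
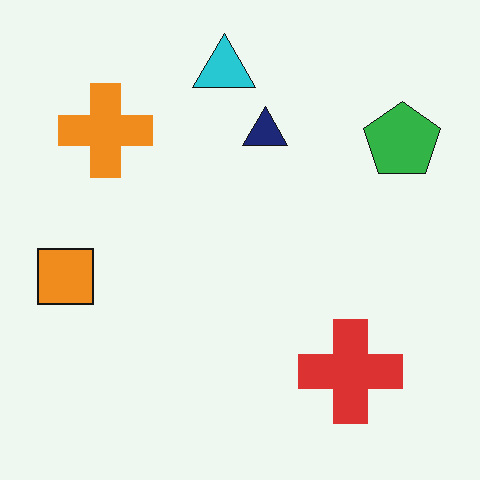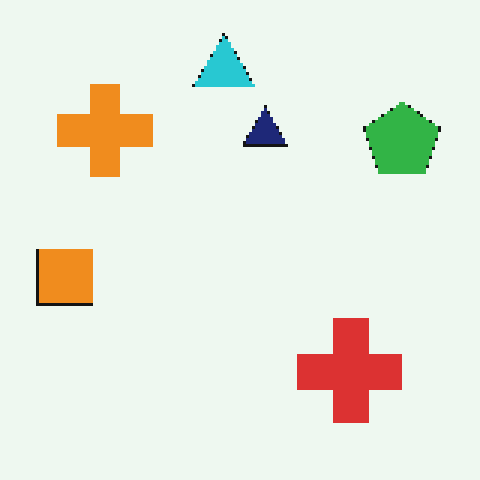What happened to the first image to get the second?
The transformation is: lightly pixelated (a mild mosaic effect).

Shapes are reduced to large square blocks; fine edges and outlines are lost — a downscale-then-upscale (mosaic) effect.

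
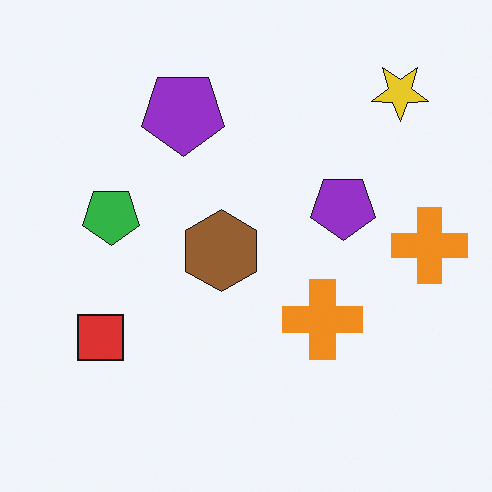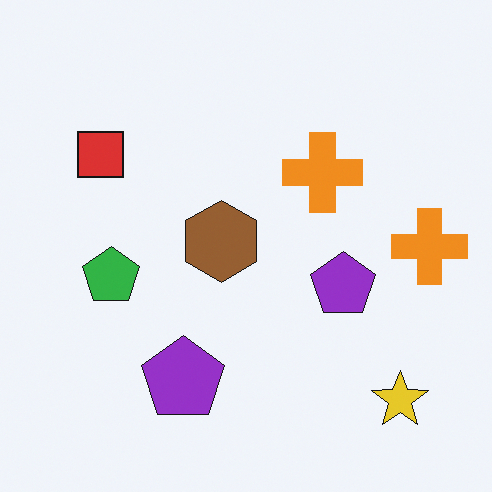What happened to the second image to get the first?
It was flipped vertically (top ↔ bottom).

The yellow star is in the bottom-right of the second image and the top-right of the first — shapes on opposite sides of the horizontal midline have swapped in a mirror flip.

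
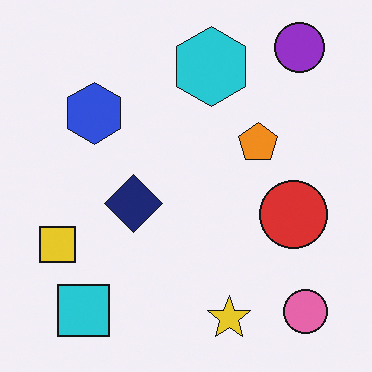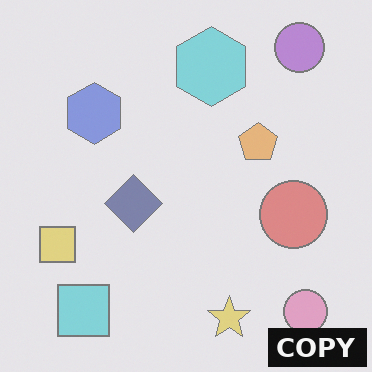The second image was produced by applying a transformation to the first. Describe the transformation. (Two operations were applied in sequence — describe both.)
The second image is the first washed out (contrast reduced), then watermarked with the text "COPY" in the lower-right corner.

Tones are pushed toward mid-grey across the whole image — a global contrast change. A dark label reading "COPY" appears in the lower-right corner.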